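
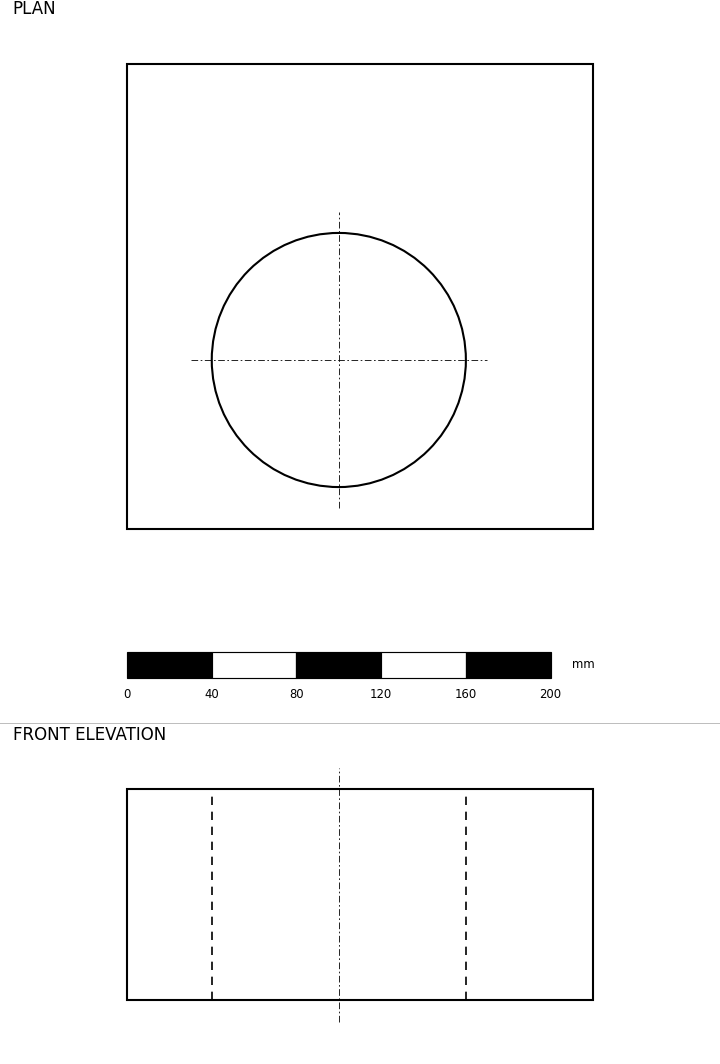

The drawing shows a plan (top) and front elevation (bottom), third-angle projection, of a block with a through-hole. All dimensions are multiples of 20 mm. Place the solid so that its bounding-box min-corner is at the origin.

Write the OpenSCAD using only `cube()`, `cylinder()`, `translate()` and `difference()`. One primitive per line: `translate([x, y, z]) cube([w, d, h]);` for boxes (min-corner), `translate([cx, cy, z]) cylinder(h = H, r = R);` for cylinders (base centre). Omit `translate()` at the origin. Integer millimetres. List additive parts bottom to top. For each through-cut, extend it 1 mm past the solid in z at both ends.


difference() {
  cube([220, 220, 100]);
  translate([100, 80, -1]) cylinder(h = 102, r = 60);
}


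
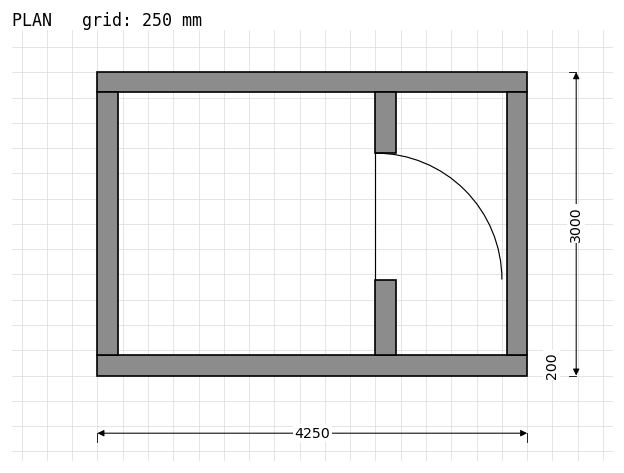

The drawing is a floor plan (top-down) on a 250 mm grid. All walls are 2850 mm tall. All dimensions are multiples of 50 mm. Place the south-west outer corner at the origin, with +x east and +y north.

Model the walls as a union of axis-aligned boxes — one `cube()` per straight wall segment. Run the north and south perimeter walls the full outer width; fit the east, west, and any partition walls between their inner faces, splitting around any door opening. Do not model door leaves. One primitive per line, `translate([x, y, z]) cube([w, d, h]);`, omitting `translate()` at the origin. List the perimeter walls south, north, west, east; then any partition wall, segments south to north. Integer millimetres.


cube([4250, 200, 2850]);
translate([0, 2800, 0]) cube([4250, 200, 2850]);
translate([0, 200, 0]) cube([200, 2600, 2850]);
translate([4050, 200, 0]) cube([200, 2600, 2850]);
translate([2750, 200, 0]) cube([200, 750, 2850]);
translate([2750, 2200, 0]) cube([200, 600, 2850]);


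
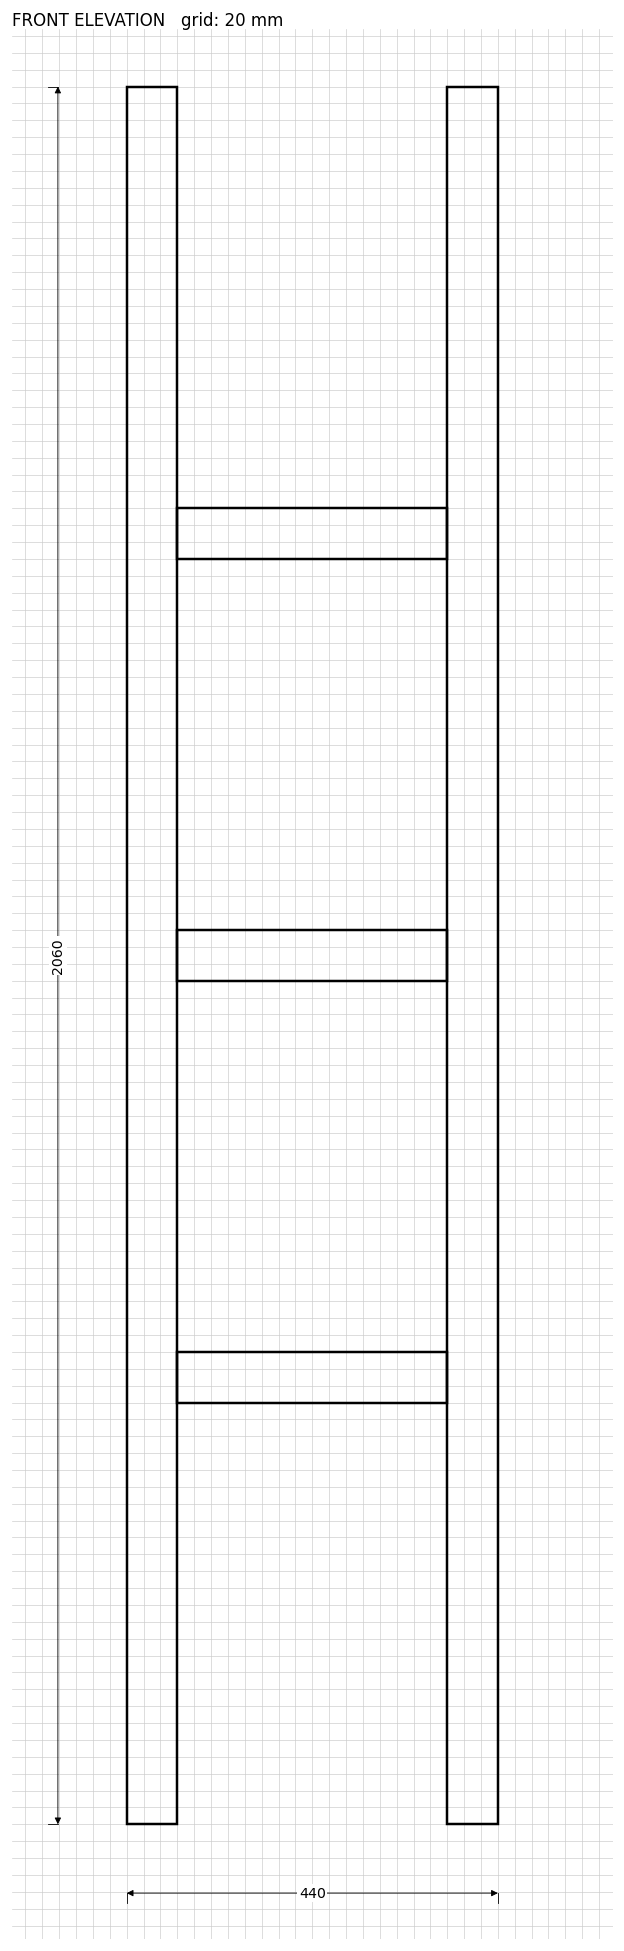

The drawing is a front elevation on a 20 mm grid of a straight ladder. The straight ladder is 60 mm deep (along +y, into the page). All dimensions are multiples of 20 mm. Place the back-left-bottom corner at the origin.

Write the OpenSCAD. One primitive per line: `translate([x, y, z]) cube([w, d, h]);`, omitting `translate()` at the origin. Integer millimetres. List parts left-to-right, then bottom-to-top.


cube([60, 60, 2060]);
translate([60, 0, 500]) cube([320, 60, 60]);
translate([60, 0, 1000]) cube([320, 60, 60]);
translate([60, 0, 1500]) cube([320, 60, 60]);
translate([380, 0, 0]) cube([60, 60, 2060]);


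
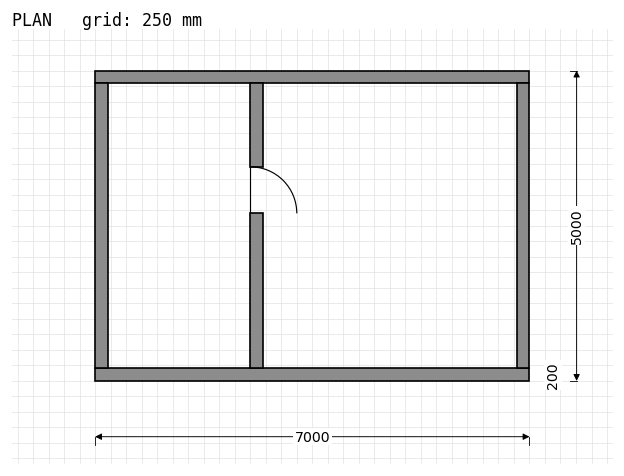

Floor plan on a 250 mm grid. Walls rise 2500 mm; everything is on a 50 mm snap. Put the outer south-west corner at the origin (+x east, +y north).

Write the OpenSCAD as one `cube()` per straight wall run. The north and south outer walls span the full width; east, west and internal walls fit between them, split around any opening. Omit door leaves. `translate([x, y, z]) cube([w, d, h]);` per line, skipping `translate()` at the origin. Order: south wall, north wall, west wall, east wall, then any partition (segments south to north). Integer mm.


cube([7000, 200, 2500]);
translate([0, 4800, 0]) cube([7000, 200, 2500]);
translate([0, 200, 0]) cube([200, 4600, 2500]);
translate([6800, 200, 0]) cube([200, 4600, 2500]);
translate([2500, 200, 0]) cube([200, 2500, 2500]);
translate([2500, 3450, 0]) cube([200, 1350, 2500]);


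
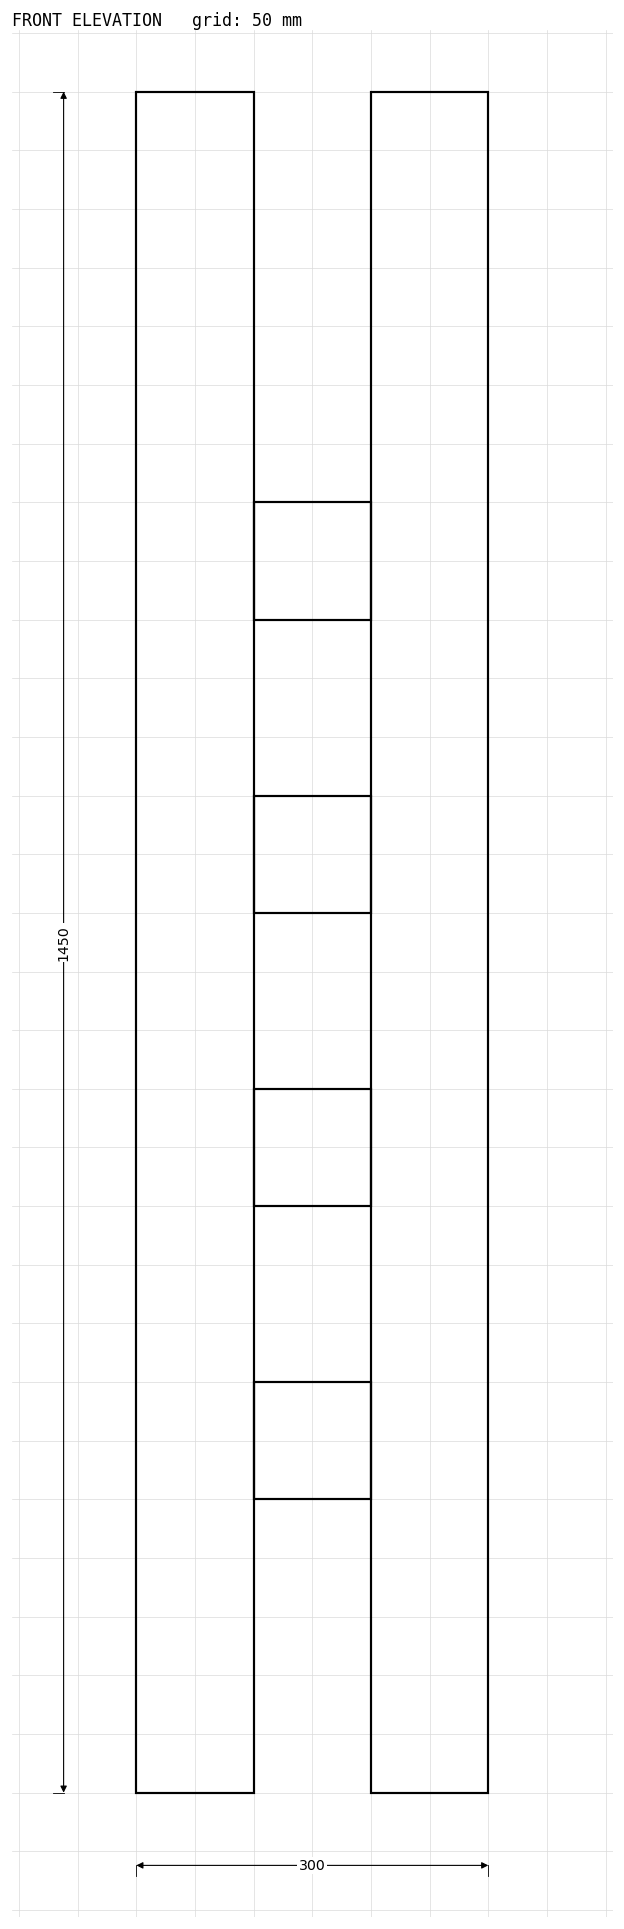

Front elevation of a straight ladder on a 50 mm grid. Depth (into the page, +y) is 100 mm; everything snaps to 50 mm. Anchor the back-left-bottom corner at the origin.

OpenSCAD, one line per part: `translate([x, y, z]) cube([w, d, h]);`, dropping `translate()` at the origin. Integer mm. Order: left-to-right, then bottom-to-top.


cube([100, 100, 1450]);
translate([100, 0, 250]) cube([100, 100, 100]);
translate([100, 0, 500]) cube([100, 100, 100]);
translate([100, 0, 750]) cube([100, 100, 100]);
translate([100, 0, 1000]) cube([100, 100, 100]);
translate([200, 0, 0]) cube([100, 100, 1450]);


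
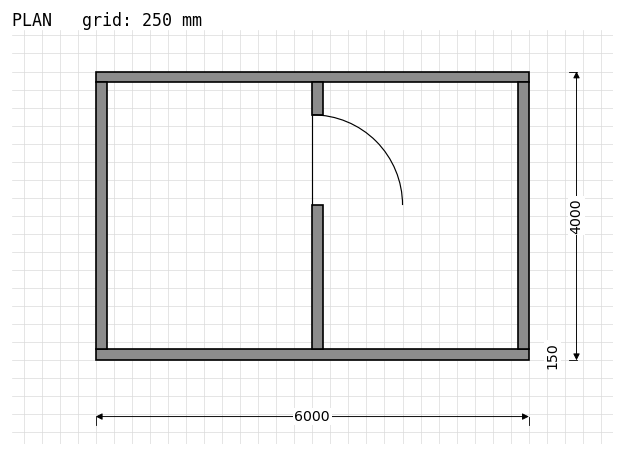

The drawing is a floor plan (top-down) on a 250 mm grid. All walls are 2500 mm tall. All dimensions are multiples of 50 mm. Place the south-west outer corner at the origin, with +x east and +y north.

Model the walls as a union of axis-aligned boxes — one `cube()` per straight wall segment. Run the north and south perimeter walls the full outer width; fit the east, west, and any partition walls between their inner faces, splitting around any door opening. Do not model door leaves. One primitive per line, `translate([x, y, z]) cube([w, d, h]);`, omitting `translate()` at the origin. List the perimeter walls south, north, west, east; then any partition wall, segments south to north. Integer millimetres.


cube([6000, 150, 2500]);
translate([0, 3850, 0]) cube([6000, 150, 2500]);
translate([0, 150, 0]) cube([150, 3700, 2500]);
translate([5850, 150, 0]) cube([150, 3700, 2500]);
translate([3000, 150, 0]) cube([150, 2000, 2500]);
translate([3000, 3400, 0]) cube([150, 450, 2500]);


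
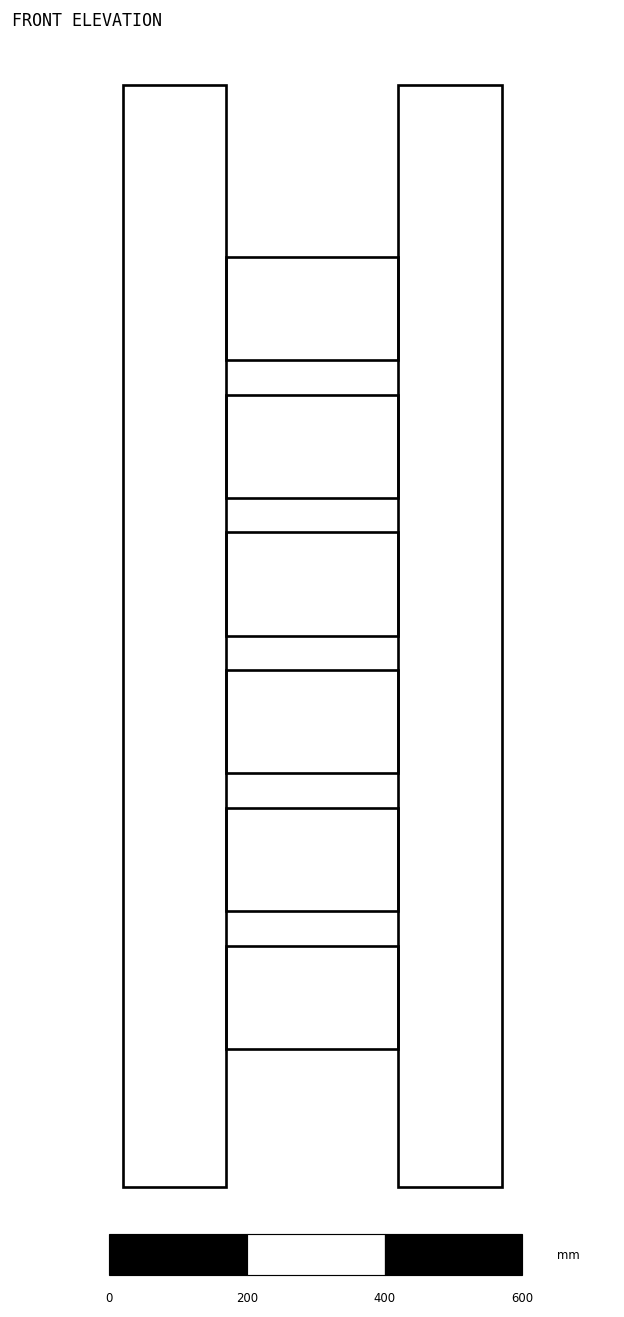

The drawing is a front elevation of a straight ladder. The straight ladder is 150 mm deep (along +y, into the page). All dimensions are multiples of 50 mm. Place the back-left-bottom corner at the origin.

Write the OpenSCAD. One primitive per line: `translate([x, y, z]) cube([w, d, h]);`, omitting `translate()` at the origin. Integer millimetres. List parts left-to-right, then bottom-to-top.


cube([150, 150, 1600]);
translate([150, 0, 200]) cube([250, 150, 150]);
translate([150, 0, 400]) cube([250, 150, 150]);
translate([150, 0, 600]) cube([250, 150, 150]);
translate([150, 0, 800]) cube([250, 150, 150]);
translate([150, 0, 1000]) cube([250, 150, 150]);
translate([150, 0, 1200]) cube([250, 150, 150]);
translate([400, 0, 0]) cube([150, 150, 1600]);


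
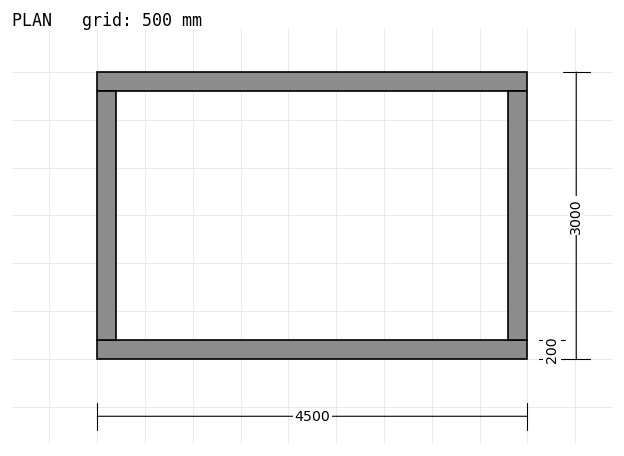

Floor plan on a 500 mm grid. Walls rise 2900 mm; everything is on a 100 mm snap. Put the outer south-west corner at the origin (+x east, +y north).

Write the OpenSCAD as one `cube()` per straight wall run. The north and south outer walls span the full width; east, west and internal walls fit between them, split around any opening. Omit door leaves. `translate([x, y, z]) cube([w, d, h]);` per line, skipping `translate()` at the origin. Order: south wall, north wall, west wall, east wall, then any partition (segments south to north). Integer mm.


cube([4500, 200, 2900]);
translate([0, 2800, 0]) cube([4500, 200, 2900]);
translate([0, 200, 0]) cube([200, 2600, 2900]);
translate([4300, 200, 0]) cube([200, 2600, 2900]);


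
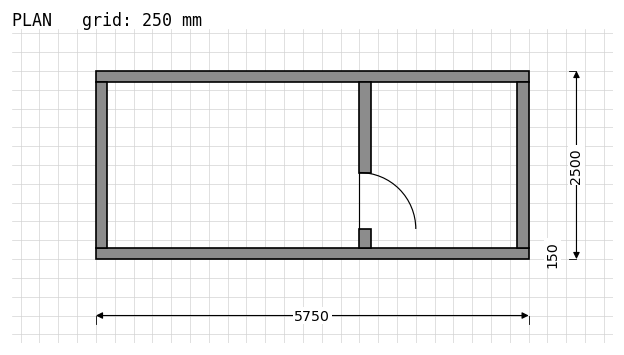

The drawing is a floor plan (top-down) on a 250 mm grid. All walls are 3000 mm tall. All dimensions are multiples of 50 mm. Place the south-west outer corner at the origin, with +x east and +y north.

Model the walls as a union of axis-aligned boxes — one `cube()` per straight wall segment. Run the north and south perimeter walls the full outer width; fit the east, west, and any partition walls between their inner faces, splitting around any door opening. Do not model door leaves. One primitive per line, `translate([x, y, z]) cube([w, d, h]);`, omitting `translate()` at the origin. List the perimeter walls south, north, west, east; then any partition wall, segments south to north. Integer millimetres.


cube([5750, 150, 3000]);
translate([0, 2350, 0]) cube([5750, 150, 3000]);
translate([0, 150, 0]) cube([150, 2200, 3000]);
translate([5600, 150, 0]) cube([150, 2200, 3000]);
translate([3500, 150, 0]) cube([150, 250, 3000]);
translate([3500, 1150, 0]) cube([150, 1200, 3000]);


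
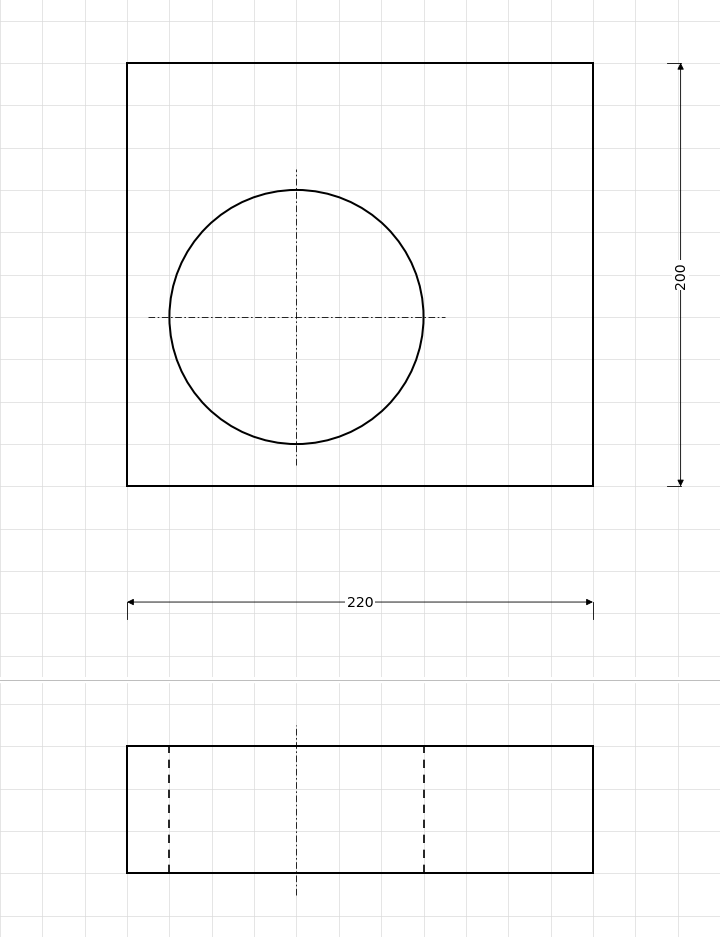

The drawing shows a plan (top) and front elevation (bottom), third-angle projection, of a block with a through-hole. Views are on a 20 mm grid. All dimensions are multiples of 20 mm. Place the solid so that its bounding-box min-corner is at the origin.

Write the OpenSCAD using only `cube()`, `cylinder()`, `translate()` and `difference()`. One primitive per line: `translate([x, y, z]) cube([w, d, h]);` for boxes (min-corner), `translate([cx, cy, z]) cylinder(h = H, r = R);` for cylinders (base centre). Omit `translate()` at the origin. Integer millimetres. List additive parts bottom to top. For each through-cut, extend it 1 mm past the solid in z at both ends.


difference() {
  cube([220, 200, 60]);
  translate([80, 80, -1]) cylinder(h = 62, r = 60);
}


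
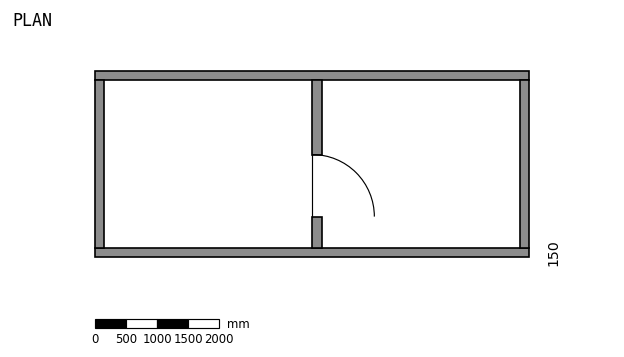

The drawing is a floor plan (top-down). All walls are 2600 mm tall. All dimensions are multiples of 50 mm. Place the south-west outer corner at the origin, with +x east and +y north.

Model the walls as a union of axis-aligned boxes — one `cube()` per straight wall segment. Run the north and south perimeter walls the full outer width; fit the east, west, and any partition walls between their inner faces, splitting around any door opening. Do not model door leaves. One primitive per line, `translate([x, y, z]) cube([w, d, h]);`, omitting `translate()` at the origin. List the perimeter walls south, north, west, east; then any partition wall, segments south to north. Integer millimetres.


cube([7000, 150, 2600]);
translate([0, 2850, 0]) cube([7000, 150, 2600]);
translate([0, 150, 0]) cube([150, 2700, 2600]);
translate([6850, 150, 0]) cube([150, 2700, 2600]);
translate([3500, 150, 0]) cube([150, 500, 2600]);
translate([3500, 1650, 0]) cube([150, 1200, 2600]);


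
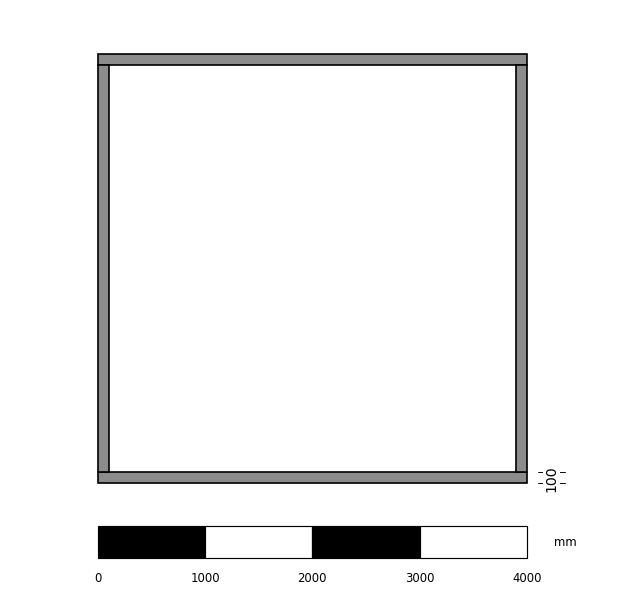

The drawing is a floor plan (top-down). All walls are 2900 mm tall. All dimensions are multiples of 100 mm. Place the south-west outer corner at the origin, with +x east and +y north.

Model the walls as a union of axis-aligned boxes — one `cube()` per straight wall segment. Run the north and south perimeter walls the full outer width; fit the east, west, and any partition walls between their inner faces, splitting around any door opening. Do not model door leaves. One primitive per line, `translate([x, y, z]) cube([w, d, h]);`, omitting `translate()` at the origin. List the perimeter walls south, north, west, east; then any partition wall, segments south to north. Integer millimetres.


cube([4000, 100, 2900]);
translate([0, 3900, 0]) cube([4000, 100, 2900]);
translate([0, 100, 0]) cube([100, 3800, 2900]);
translate([3900, 100, 0]) cube([100, 3800, 2900]);


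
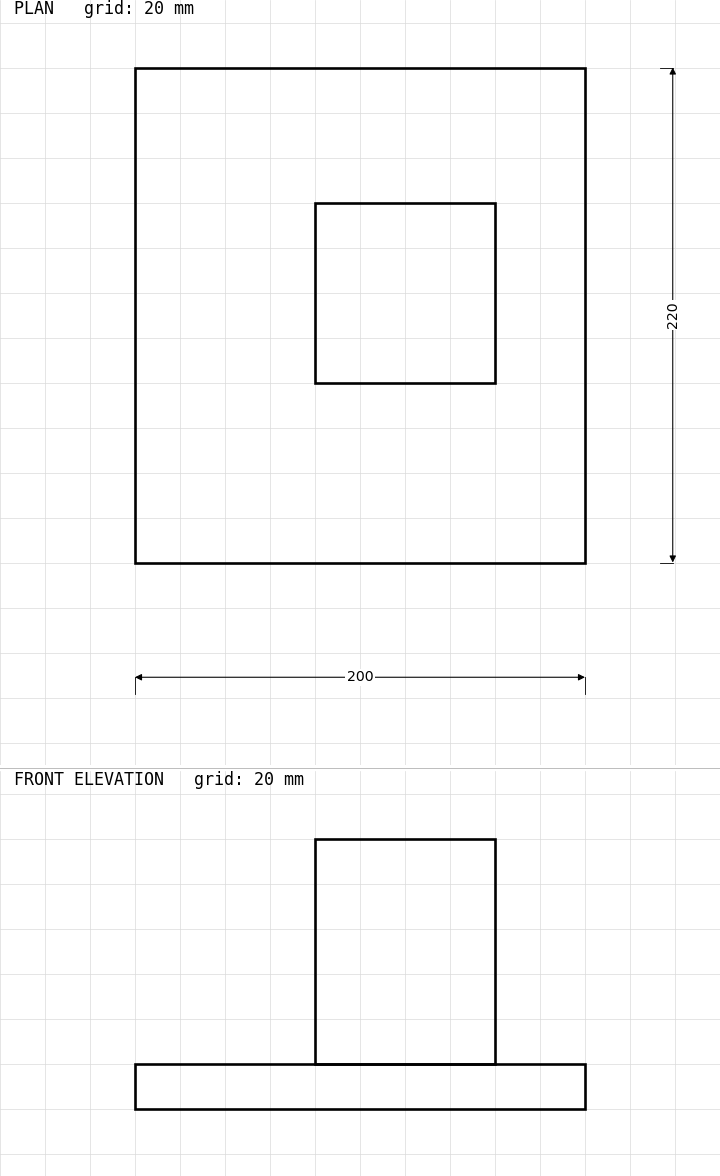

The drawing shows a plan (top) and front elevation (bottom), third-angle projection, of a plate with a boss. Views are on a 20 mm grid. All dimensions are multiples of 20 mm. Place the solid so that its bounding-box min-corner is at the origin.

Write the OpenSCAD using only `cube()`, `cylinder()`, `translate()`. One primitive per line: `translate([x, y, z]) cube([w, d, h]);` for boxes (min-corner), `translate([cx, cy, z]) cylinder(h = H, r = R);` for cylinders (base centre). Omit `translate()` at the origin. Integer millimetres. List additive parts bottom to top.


cube([200, 220, 20]);
translate([80, 80, 20]) cube([80, 80, 100]);


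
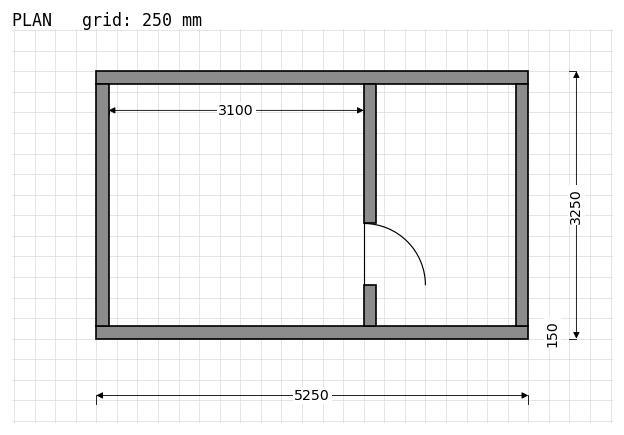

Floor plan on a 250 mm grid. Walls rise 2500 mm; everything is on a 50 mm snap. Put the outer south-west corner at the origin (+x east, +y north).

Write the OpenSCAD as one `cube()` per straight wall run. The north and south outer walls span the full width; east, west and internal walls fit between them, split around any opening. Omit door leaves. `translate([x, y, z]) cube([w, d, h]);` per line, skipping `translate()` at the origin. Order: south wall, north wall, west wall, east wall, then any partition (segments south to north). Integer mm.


cube([5250, 150, 2500]);
translate([0, 3100, 0]) cube([5250, 150, 2500]);
translate([0, 150, 0]) cube([150, 2950, 2500]);
translate([5100, 150, 0]) cube([150, 2950, 2500]);
translate([3250, 150, 0]) cube([150, 500, 2500]);
translate([3250, 1400, 0]) cube([150, 1700, 2500]);


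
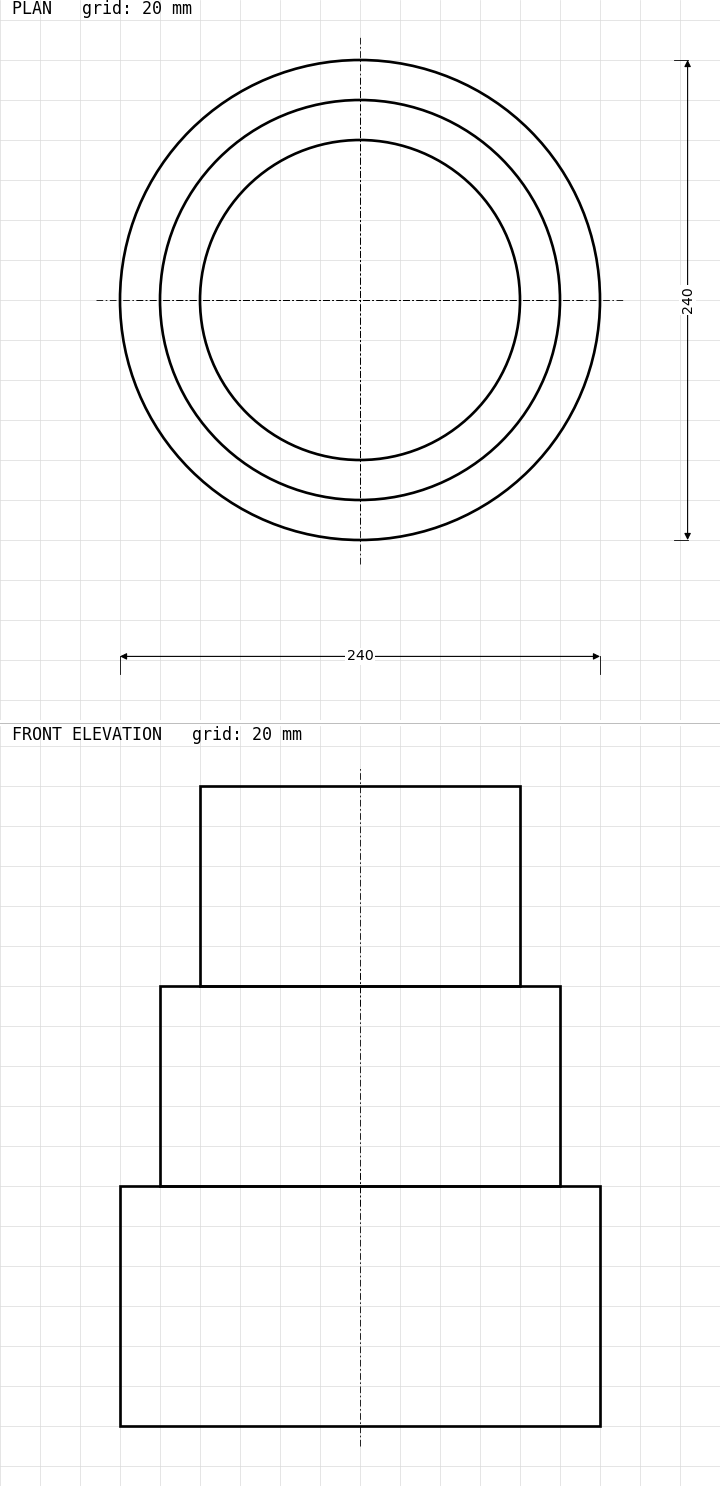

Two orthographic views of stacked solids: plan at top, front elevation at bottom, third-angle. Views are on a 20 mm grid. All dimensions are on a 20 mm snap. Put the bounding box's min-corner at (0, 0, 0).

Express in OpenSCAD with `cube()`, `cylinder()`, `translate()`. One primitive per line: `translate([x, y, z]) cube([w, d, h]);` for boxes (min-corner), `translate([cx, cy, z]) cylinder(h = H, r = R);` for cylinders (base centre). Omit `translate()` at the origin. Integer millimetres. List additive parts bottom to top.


translate([120, 120, 0]) cylinder(h = 120, r = 120);
translate([120, 120, 120]) cylinder(h = 100, r = 100);
translate([120, 120, 220]) cylinder(h = 100, r = 80);


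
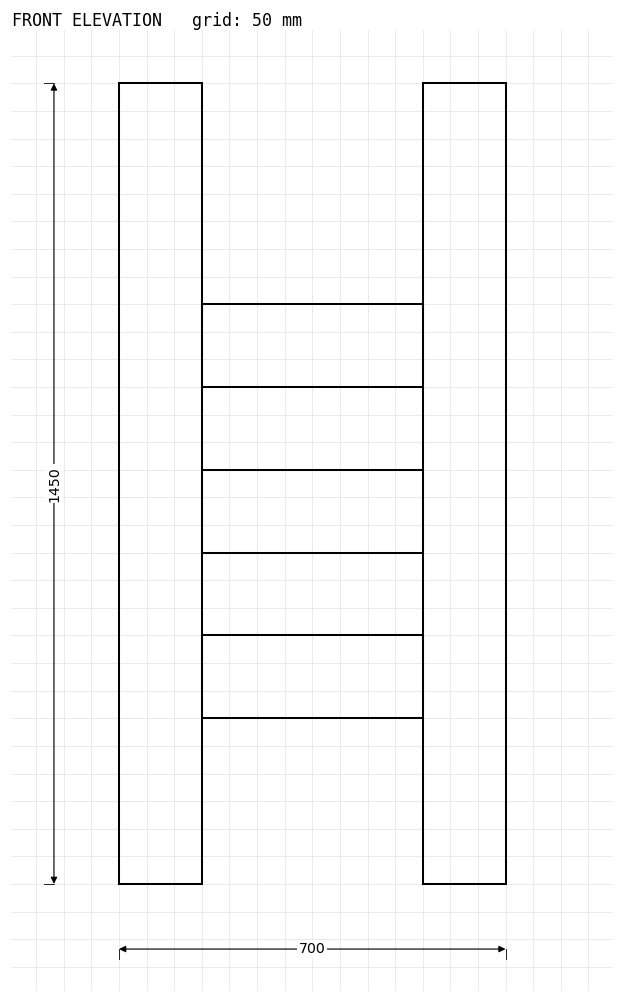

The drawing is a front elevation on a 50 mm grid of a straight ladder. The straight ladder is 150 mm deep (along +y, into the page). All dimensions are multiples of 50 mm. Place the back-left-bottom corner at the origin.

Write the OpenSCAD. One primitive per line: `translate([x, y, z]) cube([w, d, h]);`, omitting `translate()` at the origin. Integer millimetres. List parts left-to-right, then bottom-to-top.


cube([150, 150, 1450]);
translate([150, 0, 300]) cube([400, 150, 150]);
translate([150, 0, 600]) cube([400, 150, 150]);
translate([150, 0, 900]) cube([400, 150, 150]);
translate([550, 0, 0]) cube([150, 150, 1450]);


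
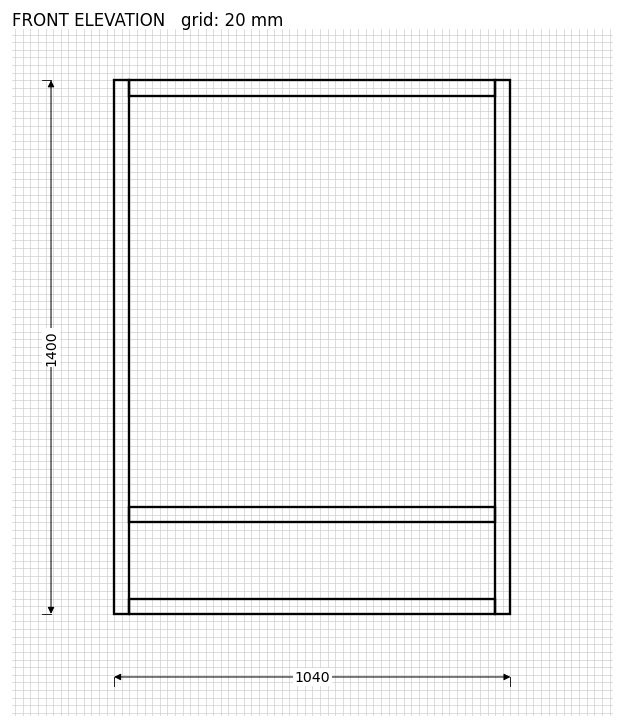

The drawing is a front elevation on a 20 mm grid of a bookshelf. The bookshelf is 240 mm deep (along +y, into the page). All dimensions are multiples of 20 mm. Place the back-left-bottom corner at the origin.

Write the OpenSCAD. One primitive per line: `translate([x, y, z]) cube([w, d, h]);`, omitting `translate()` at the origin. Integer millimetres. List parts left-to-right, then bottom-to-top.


cube([40, 240, 1400]);
translate([40, 0, 0]) cube([960, 240, 40]);
translate([40, 0, 240]) cube([960, 240, 40]);
translate([40, 0, 1360]) cube([960, 240, 40]);
translate([1000, 0, 0]) cube([40, 240, 1400]);


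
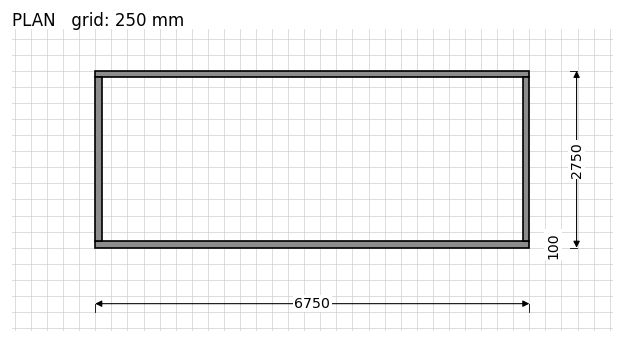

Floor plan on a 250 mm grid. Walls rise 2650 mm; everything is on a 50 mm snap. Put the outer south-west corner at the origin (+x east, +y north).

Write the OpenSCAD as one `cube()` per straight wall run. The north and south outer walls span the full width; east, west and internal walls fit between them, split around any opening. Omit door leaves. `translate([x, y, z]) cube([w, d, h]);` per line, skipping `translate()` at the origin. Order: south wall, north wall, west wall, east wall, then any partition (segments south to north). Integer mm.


cube([6750, 100, 2650]);
translate([0, 2650, 0]) cube([6750, 100, 2650]);
translate([0, 100, 0]) cube([100, 2550, 2650]);
translate([6650, 100, 0]) cube([100, 2550, 2650]);


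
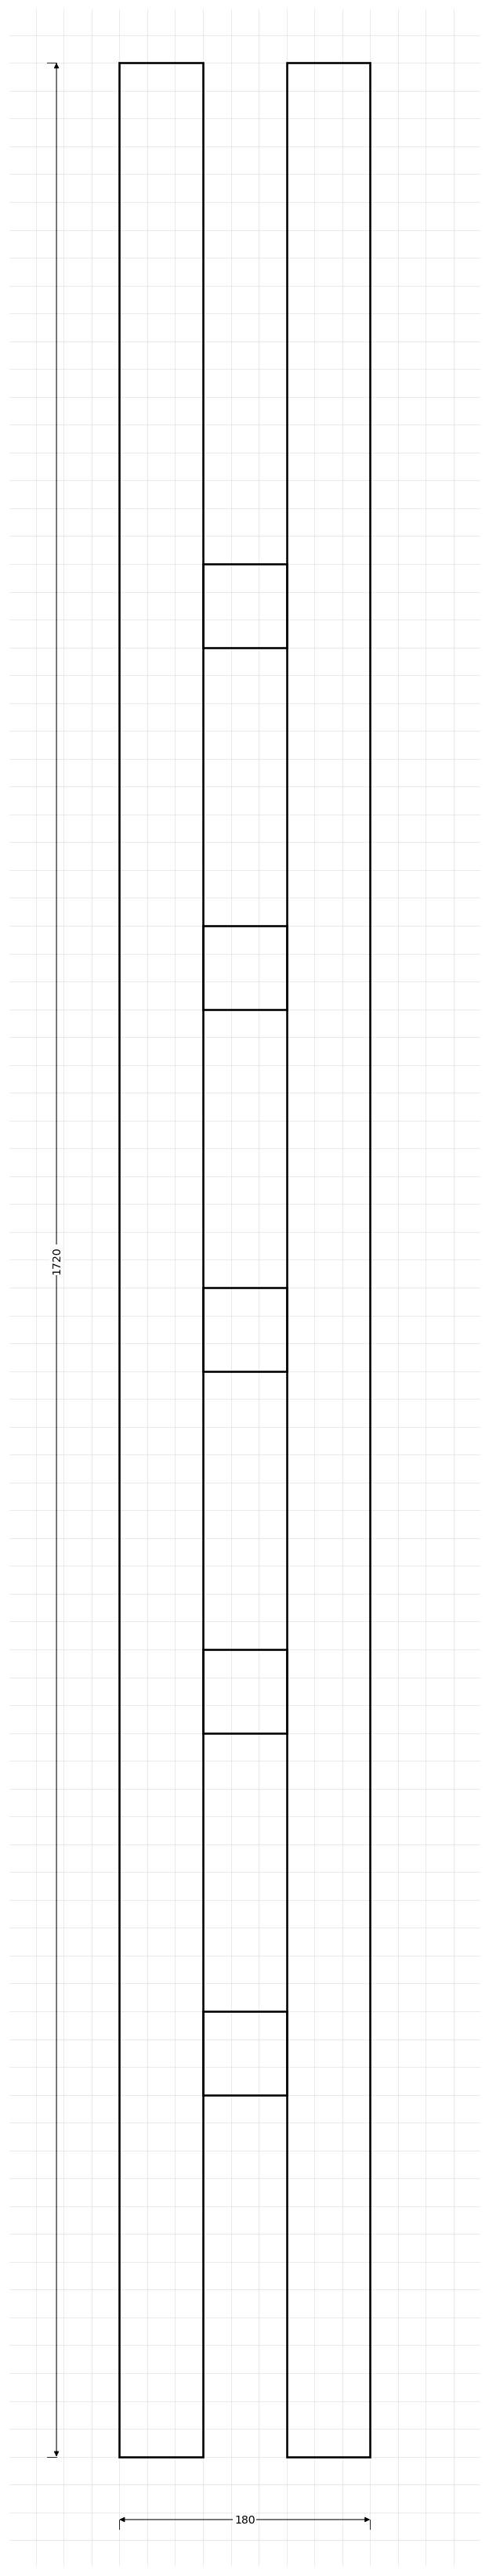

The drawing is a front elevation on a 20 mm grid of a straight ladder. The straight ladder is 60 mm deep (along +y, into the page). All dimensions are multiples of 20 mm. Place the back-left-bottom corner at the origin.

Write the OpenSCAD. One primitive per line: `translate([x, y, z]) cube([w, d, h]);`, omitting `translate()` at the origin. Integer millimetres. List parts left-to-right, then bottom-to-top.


cube([60, 60, 1720]);
translate([60, 0, 260]) cube([60, 60, 60]);
translate([60, 0, 520]) cube([60, 60, 60]);
translate([60, 0, 780]) cube([60, 60, 60]);
translate([60, 0, 1040]) cube([60, 60, 60]);
translate([60, 0, 1300]) cube([60, 60, 60]);
translate([120, 0, 0]) cube([60, 60, 1720]);


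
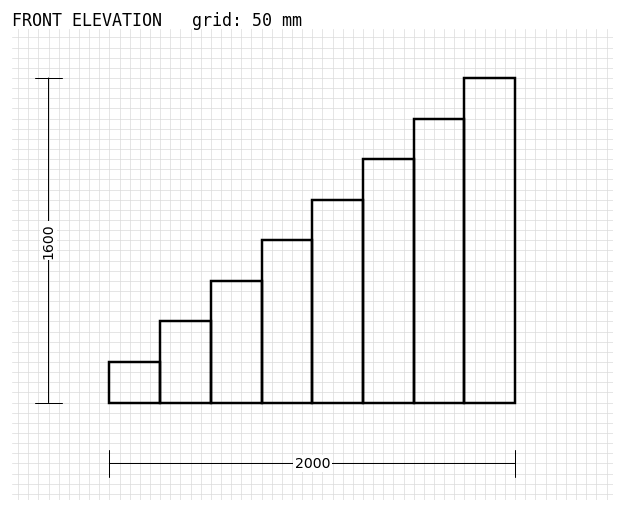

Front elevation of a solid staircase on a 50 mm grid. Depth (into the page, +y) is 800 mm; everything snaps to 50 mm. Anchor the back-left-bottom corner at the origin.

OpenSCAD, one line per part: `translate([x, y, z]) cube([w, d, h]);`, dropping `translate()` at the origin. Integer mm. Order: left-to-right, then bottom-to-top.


cube([250, 800, 200]);
translate([250, 0, 0]) cube([250, 800, 400]);
translate([500, 0, 0]) cube([250, 800, 600]);
translate([750, 0, 0]) cube([250, 800, 800]);
translate([1000, 0, 0]) cube([250, 800, 1000]);
translate([1250, 0, 0]) cube([250, 800, 1200]);
translate([1500, 0, 0]) cube([250, 800, 1400]);
translate([1750, 0, 0]) cube([250, 800, 1600]);


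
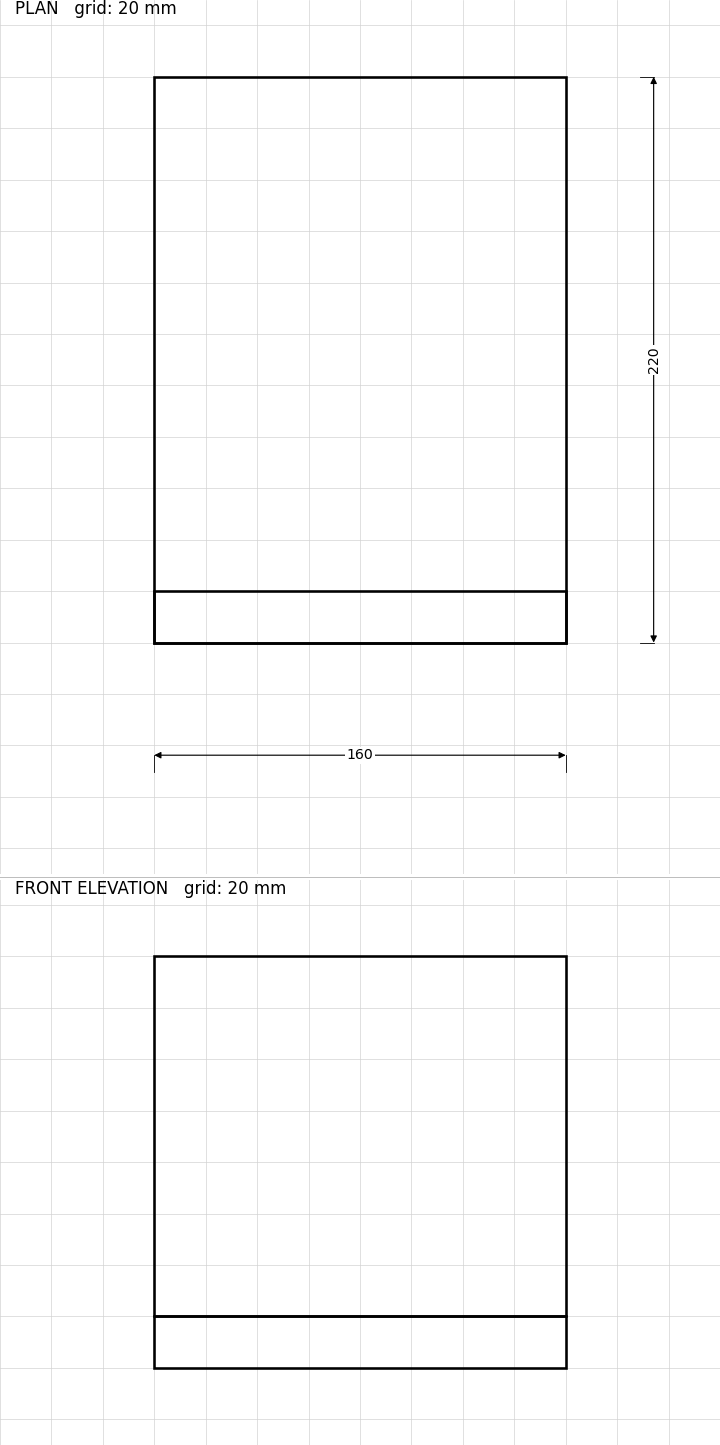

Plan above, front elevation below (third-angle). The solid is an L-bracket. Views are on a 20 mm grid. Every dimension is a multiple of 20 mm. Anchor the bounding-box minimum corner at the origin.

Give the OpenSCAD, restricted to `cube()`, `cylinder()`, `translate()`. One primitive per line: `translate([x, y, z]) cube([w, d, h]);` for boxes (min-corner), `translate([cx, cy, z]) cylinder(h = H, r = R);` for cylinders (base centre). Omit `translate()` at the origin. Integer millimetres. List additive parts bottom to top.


cube([160, 220, 20]);
translate([0, 0, 20]) cube([160, 20, 140]);


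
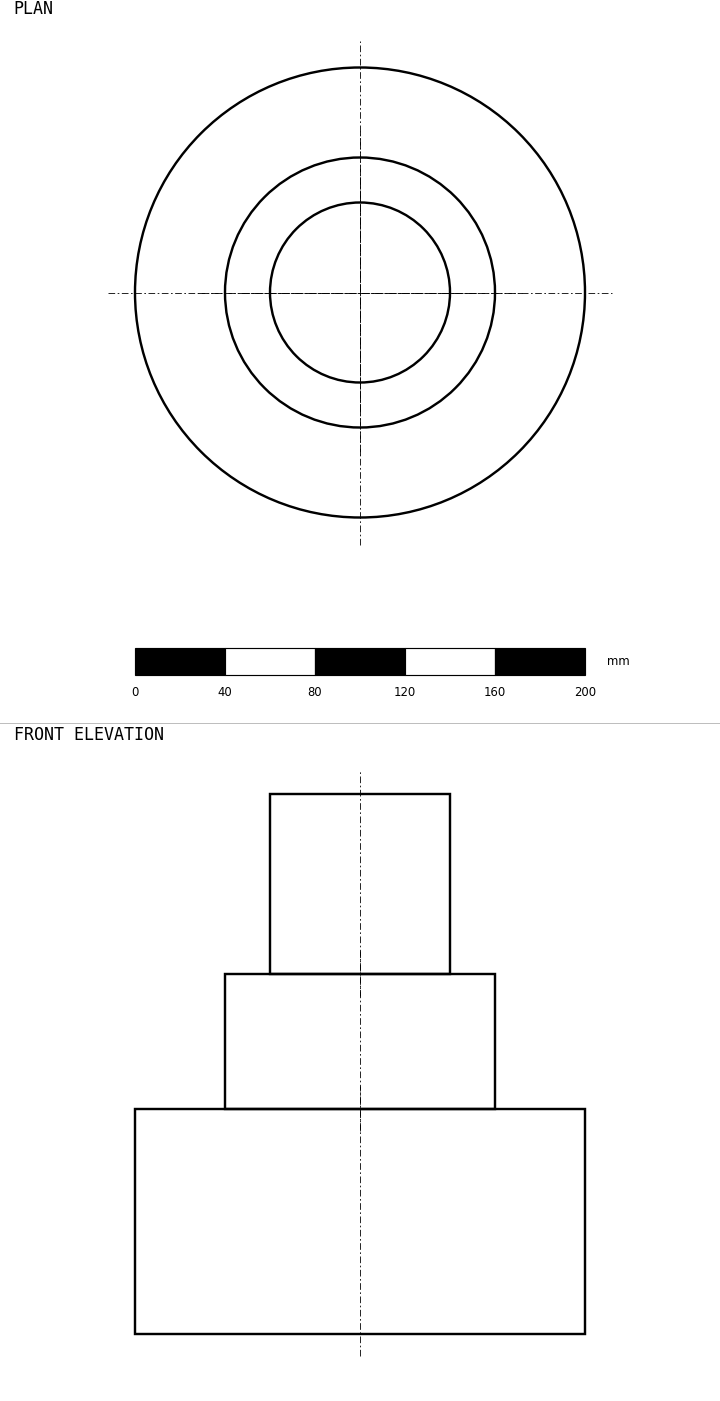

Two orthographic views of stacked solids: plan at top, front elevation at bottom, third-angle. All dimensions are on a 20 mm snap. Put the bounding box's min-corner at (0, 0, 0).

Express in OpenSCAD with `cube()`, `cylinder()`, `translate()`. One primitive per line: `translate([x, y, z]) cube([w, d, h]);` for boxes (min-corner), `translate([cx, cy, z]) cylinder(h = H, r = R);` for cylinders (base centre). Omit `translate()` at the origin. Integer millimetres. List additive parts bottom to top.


translate([100, 100, 0]) cylinder(h = 100, r = 100);
translate([100, 100, 100]) cylinder(h = 60, r = 60);
translate([100, 100, 160]) cylinder(h = 80, r = 40);


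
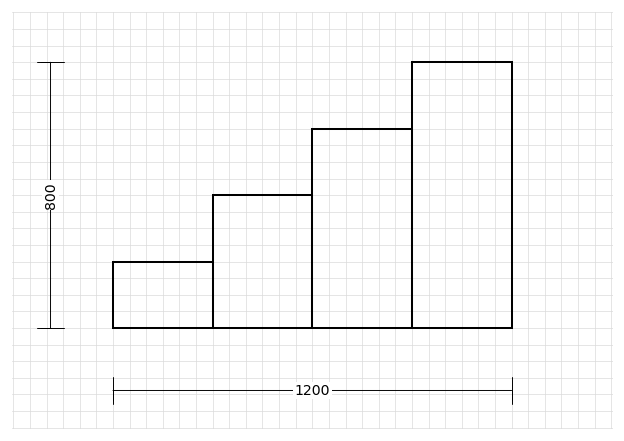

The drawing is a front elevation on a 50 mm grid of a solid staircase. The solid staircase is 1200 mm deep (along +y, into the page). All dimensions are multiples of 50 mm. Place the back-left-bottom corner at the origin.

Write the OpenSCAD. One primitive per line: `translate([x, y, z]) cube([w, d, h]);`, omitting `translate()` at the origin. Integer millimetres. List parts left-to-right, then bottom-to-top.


cube([300, 1200, 200]);
translate([300, 0, 0]) cube([300, 1200, 400]);
translate([600, 0, 0]) cube([300, 1200, 600]);
translate([900, 0, 0]) cube([300, 1200, 800]);


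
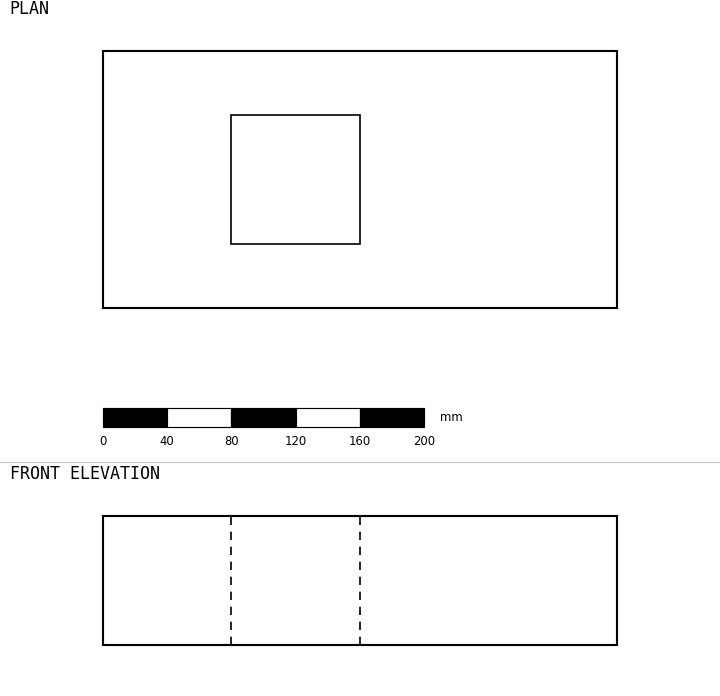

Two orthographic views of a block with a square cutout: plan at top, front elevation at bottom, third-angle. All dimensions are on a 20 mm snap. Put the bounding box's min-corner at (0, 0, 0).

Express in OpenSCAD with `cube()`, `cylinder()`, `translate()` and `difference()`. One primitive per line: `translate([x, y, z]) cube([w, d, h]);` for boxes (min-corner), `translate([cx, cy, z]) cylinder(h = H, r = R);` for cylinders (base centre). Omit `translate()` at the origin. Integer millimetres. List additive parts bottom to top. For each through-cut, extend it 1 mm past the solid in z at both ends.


difference() {
  cube([320, 160, 80]);
  translate([80, 40, -1]) cube([80, 80, 82]);
}


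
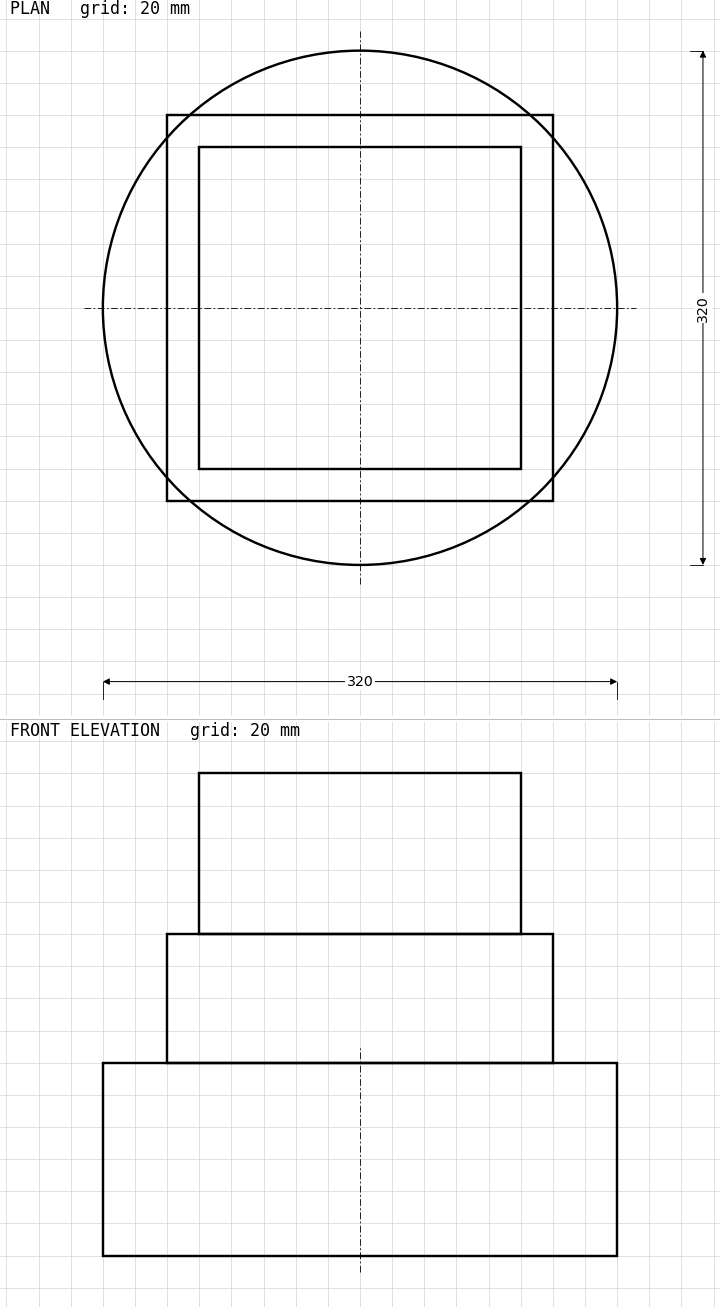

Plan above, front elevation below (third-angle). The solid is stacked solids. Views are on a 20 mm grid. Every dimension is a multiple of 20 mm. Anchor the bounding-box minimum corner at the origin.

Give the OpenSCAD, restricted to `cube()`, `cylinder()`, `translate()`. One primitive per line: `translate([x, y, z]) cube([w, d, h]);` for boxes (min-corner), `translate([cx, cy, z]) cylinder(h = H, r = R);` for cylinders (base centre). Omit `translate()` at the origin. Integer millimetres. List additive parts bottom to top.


translate([160, 160, 0]) cylinder(h = 120, r = 160);
translate([40, 40, 120]) cube([240, 240, 80]);
translate([60, 60, 200]) cube([200, 200, 100]);


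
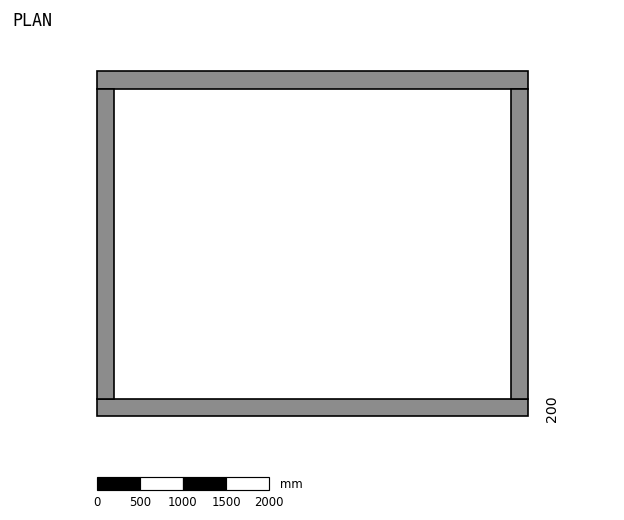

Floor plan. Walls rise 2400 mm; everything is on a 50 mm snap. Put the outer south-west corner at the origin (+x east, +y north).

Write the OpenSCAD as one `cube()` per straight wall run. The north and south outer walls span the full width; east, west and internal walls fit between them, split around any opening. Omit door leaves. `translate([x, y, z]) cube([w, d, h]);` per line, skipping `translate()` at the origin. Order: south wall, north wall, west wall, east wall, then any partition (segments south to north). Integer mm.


cube([5000, 200, 2400]);
translate([0, 3800, 0]) cube([5000, 200, 2400]);
translate([0, 200, 0]) cube([200, 3600, 2400]);
translate([4800, 200, 0]) cube([200, 3600, 2400]);


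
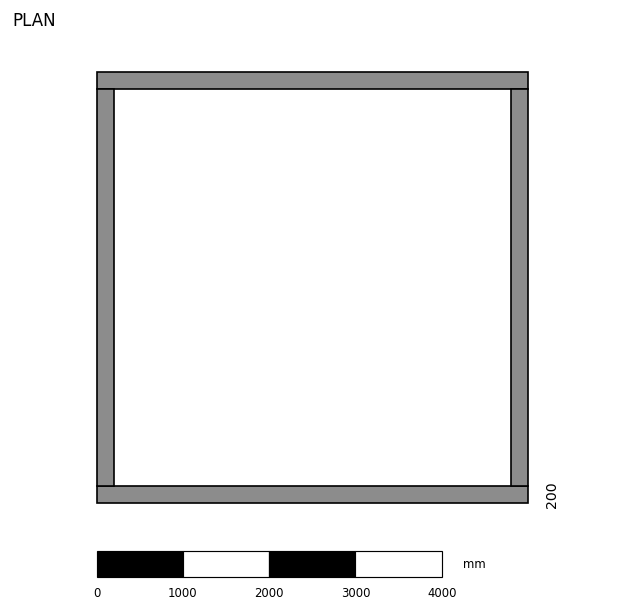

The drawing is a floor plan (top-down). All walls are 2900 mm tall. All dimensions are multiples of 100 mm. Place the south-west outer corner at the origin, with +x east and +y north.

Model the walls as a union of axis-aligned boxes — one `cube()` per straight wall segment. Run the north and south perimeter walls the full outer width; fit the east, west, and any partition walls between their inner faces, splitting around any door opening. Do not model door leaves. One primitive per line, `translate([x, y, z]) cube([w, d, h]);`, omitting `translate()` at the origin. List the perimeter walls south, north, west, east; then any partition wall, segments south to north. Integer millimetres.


cube([5000, 200, 2900]);
translate([0, 4800, 0]) cube([5000, 200, 2900]);
translate([0, 200, 0]) cube([200, 4600, 2900]);
translate([4800, 200, 0]) cube([200, 4600, 2900]);


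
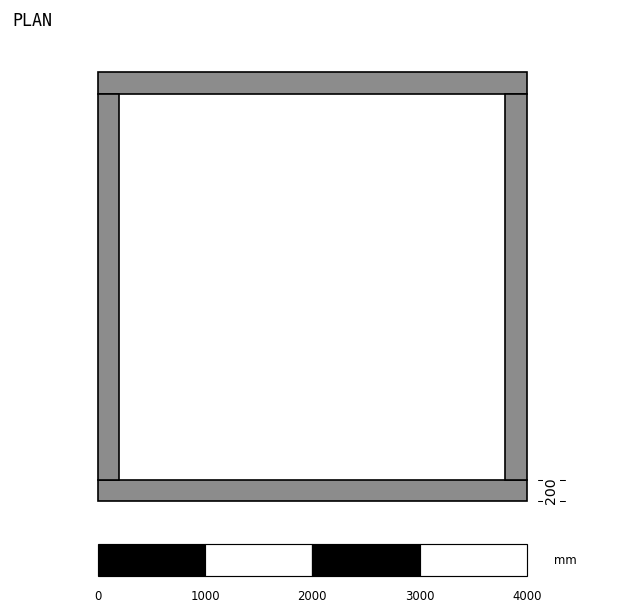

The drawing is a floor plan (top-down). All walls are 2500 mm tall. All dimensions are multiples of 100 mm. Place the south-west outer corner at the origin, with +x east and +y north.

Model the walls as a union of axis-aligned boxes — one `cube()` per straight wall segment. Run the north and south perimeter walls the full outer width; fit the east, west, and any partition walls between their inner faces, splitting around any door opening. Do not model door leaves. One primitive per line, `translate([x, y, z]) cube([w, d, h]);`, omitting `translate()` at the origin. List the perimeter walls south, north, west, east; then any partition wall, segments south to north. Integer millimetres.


cube([4000, 200, 2500]);
translate([0, 3800, 0]) cube([4000, 200, 2500]);
translate([0, 200, 0]) cube([200, 3600, 2500]);
translate([3800, 200, 0]) cube([200, 3600, 2500]);


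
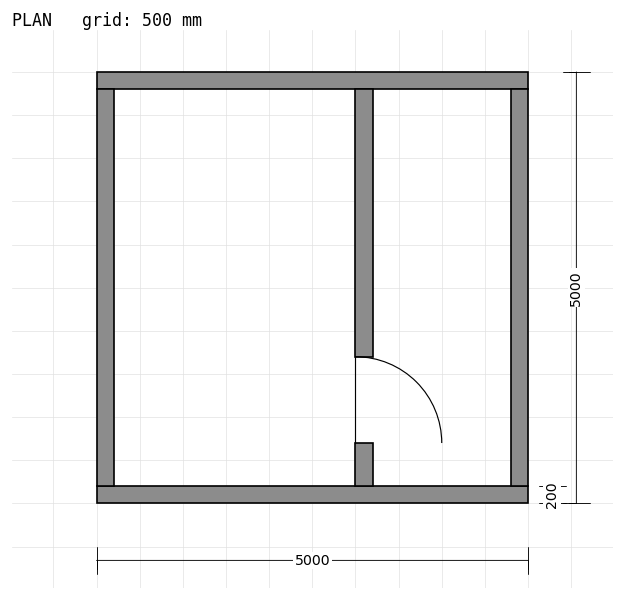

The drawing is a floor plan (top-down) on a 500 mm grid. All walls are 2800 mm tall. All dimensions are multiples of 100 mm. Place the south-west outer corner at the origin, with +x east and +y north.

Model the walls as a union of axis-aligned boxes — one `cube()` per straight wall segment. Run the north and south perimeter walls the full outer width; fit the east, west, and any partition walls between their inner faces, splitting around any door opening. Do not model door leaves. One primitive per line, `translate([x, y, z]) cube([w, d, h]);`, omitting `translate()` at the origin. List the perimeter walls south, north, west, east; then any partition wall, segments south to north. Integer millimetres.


cube([5000, 200, 2800]);
translate([0, 4800, 0]) cube([5000, 200, 2800]);
translate([0, 200, 0]) cube([200, 4600, 2800]);
translate([4800, 200, 0]) cube([200, 4600, 2800]);
translate([3000, 200, 0]) cube([200, 500, 2800]);
translate([3000, 1700, 0]) cube([200, 3100, 2800]);


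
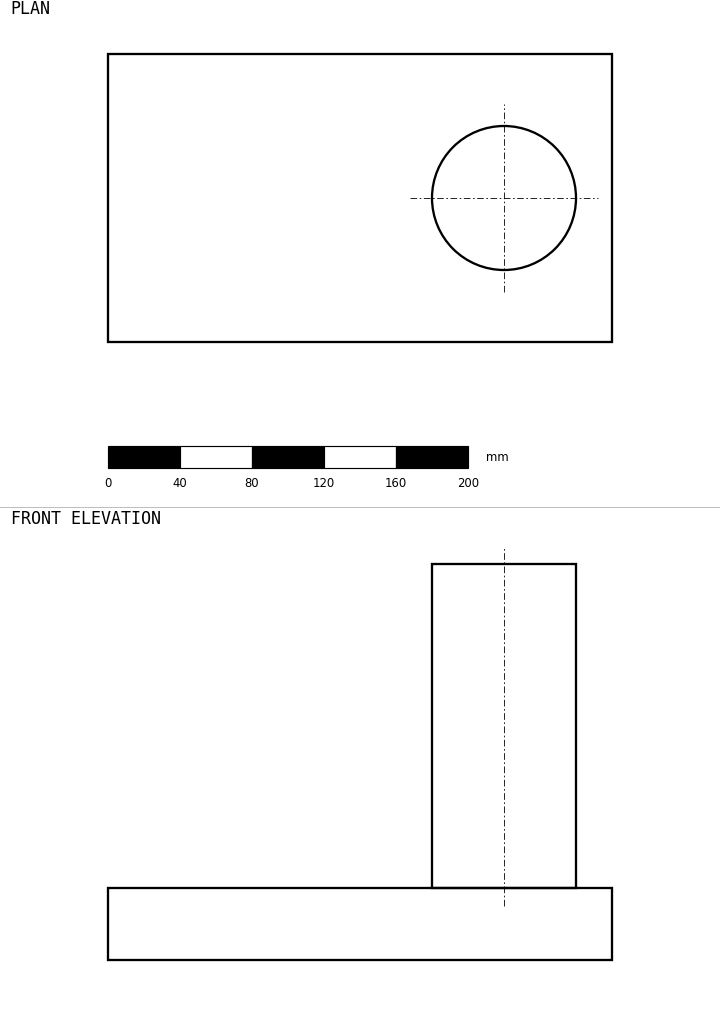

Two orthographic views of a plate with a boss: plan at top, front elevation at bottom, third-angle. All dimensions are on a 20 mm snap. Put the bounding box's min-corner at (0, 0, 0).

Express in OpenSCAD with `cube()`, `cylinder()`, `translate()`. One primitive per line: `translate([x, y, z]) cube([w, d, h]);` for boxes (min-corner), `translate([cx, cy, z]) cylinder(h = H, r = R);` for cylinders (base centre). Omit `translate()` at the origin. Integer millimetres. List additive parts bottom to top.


cube([280, 160, 40]);
translate([220, 80, 40]) cylinder(h = 180, r = 40);


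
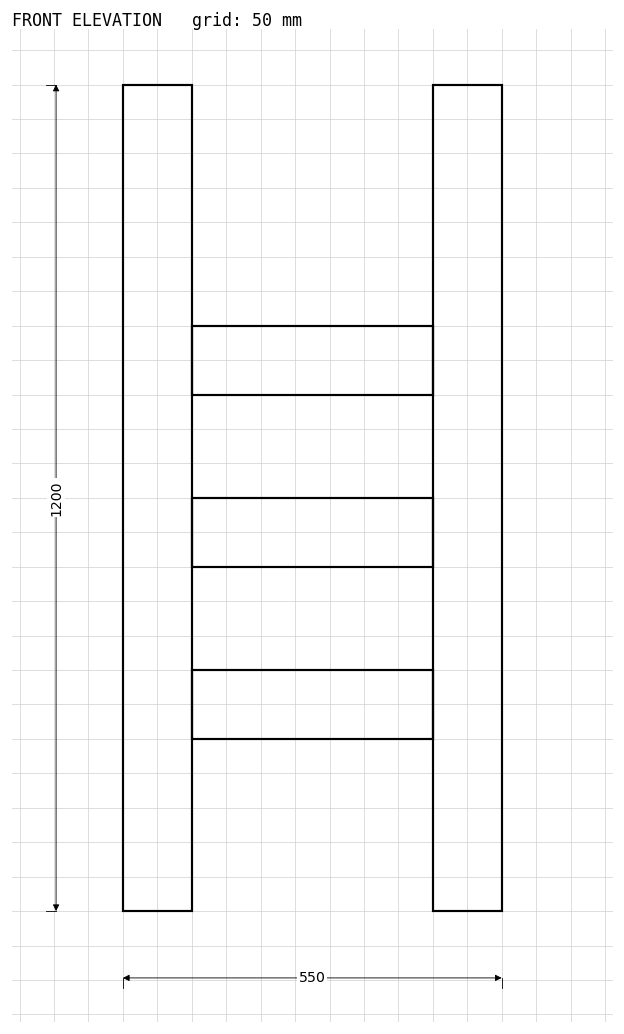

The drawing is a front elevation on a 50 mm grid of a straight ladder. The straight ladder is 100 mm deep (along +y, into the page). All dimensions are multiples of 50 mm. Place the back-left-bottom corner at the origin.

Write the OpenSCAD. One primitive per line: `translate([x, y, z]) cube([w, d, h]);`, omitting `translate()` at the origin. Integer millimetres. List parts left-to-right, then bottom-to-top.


cube([100, 100, 1200]);
translate([100, 0, 250]) cube([350, 100, 100]);
translate([100, 0, 500]) cube([350, 100, 100]);
translate([100, 0, 750]) cube([350, 100, 100]);
translate([450, 0, 0]) cube([100, 100, 1200]);


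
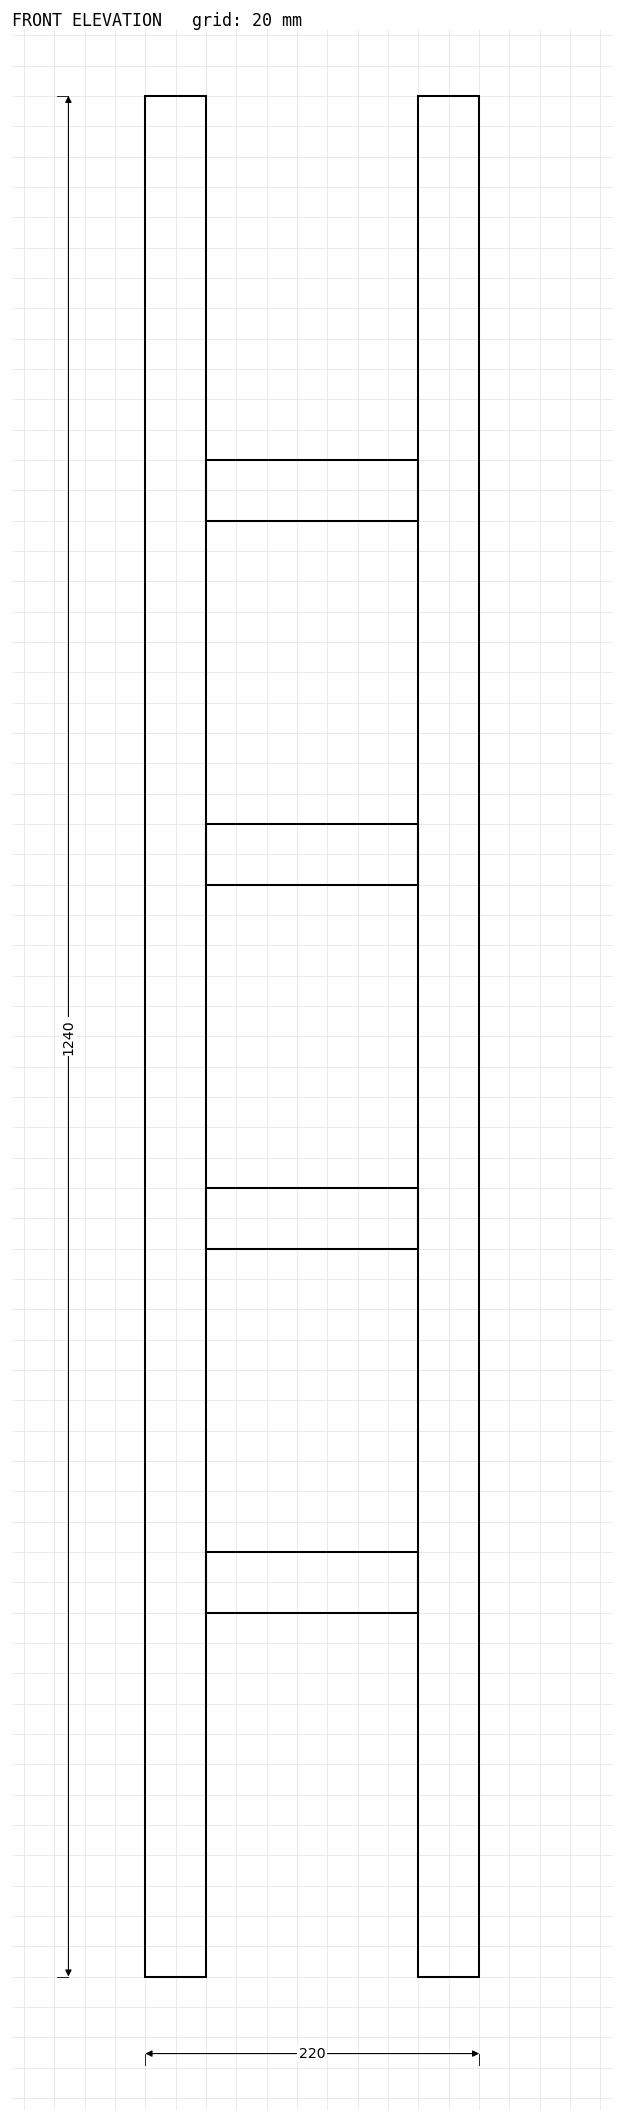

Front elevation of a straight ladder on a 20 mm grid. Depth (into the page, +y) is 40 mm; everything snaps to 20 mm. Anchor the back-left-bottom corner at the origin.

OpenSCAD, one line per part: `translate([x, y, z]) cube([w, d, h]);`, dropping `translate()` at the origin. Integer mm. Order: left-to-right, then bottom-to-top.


cube([40, 40, 1240]);
translate([40, 0, 240]) cube([140, 40, 40]);
translate([40, 0, 480]) cube([140, 40, 40]);
translate([40, 0, 720]) cube([140, 40, 40]);
translate([40, 0, 960]) cube([140, 40, 40]);
translate([180, 0, 0]) cube([40, 40, 1240]);


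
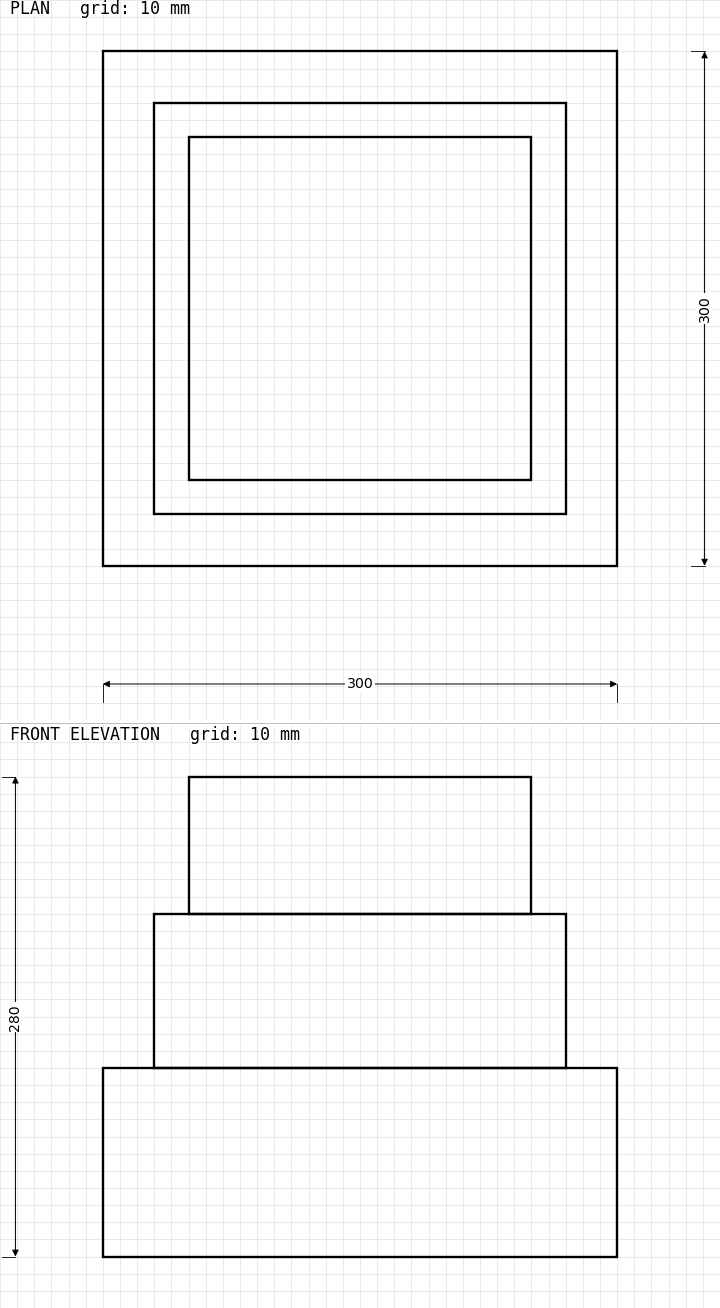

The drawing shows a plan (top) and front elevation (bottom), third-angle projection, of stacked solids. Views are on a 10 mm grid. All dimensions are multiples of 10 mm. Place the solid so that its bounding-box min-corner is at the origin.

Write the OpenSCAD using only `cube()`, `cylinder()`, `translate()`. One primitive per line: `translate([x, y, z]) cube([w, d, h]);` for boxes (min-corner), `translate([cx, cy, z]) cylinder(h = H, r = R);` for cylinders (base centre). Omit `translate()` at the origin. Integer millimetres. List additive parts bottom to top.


cube([300, 300, 110]);
translate([30, 30, 110]) cube([240, 240, 90]);
translate([50, 50, 200]) cube([200, 200, 80]);


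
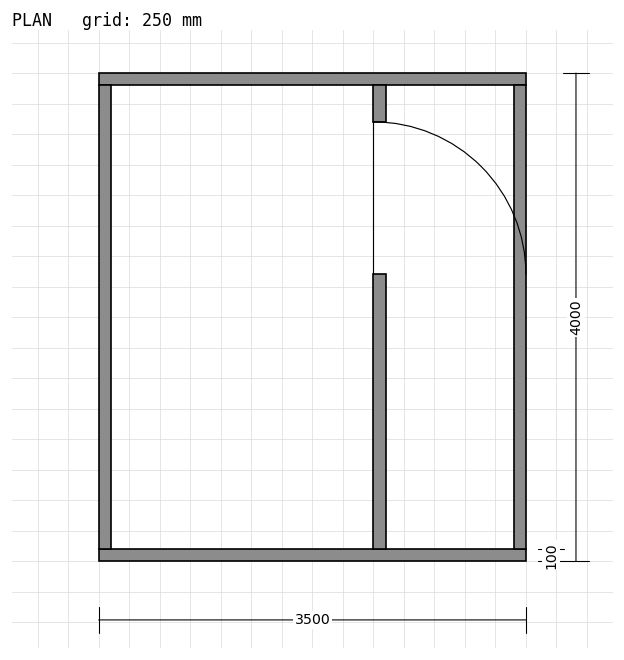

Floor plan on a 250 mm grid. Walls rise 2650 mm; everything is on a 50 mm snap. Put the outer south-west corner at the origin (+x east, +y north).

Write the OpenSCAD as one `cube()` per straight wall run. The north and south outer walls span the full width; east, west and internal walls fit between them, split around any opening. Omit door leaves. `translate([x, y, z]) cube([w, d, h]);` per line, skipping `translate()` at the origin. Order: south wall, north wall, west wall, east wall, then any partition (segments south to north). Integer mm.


cube([3500, 100, 2650]);
translate([0, 3900, 0]) cube([3500, 100, 2650]);
translate([0, 100, 0]) cube([100, 3800, 2650]);
translate([3400, 100, 0]) cube([100, 3800, 2650]);
translate([2250, 100, 0]) cube([100, 2250, 2650]);
translate([2250, 3600, 0]) cube([100, 300, 2650]);


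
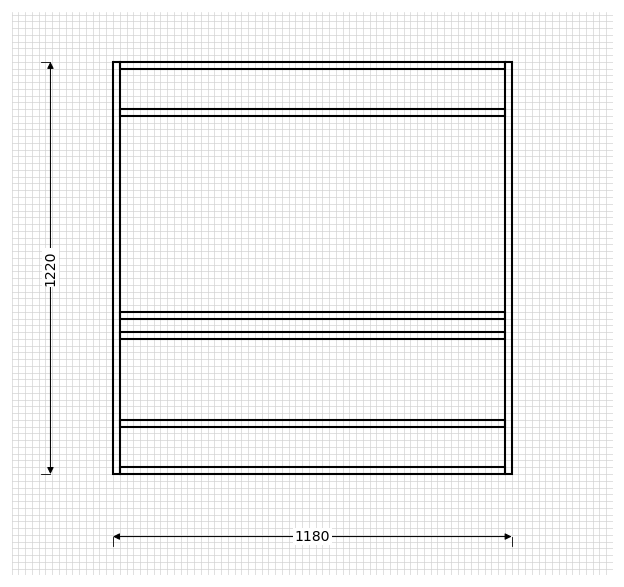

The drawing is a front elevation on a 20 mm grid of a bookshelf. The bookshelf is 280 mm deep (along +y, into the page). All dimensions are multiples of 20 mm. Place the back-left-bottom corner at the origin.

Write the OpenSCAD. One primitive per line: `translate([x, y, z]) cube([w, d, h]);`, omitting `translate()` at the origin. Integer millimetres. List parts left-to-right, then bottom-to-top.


cube([20, 280, 1220]);
translate([20, 0, 0]) cube([1140, 280, 20]);
translate([20, 0, 140]) cube([1140, 280, 20]);
translate([20, 0, 400]) cube([1140, 280, 20]);
translate([20, 0, 460]) cube([1140, 280, 20]);
translate([20, 0, 1060]) cube([1140, 280, 20]);
translate([20, 0, 1200]) cube([1140, 280, 20]);
translate([1160, 0, 0]) cube([20, 280, 1220]);


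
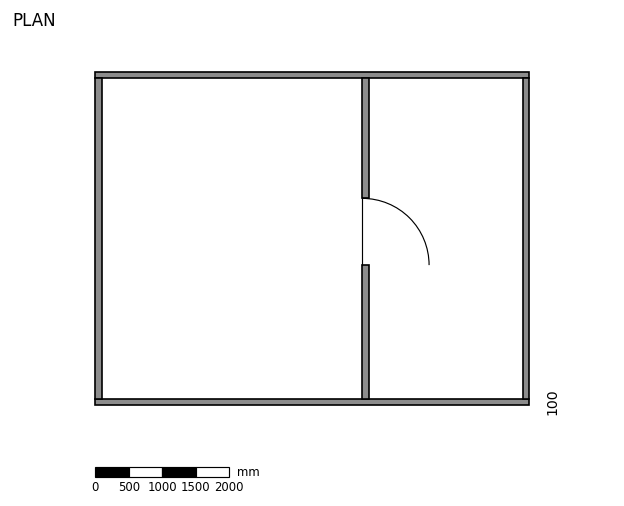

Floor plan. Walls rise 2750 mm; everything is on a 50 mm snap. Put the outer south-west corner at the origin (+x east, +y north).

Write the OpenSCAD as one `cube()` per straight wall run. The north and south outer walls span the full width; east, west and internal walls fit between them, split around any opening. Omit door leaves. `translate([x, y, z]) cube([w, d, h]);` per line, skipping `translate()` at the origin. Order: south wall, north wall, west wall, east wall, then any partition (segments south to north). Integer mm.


cube([6500, 100, 2750]);
translate([0, 4900, 0]) cube([6500, 100, 2750]);
translate([0, 100, 0]) cube([100, 4800, 2750]);
translate([6400, 100, 0]) cube([100, 4800, 2750]);
translate([4000, 100, 0]) cube([100, 2000, 2750]);
translate([4000, 3100, 0]) cube([100, 1800, 2750]);
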